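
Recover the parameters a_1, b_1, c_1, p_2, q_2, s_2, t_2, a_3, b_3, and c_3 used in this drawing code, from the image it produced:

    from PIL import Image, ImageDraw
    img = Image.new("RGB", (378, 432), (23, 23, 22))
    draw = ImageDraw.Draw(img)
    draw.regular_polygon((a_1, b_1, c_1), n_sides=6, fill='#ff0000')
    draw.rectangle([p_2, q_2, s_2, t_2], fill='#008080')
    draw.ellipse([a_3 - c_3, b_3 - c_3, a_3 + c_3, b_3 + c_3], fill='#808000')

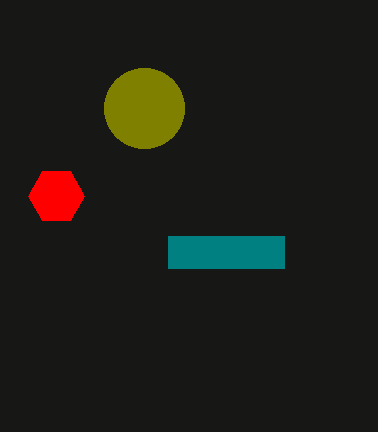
a_1 = 56; b_1 = 196; c_1 = 28; p_2 = 168; q_2 = 236; s_2 = 284; t_2 = 268; a_3 = 144; b_3 = 108; c_3 = 40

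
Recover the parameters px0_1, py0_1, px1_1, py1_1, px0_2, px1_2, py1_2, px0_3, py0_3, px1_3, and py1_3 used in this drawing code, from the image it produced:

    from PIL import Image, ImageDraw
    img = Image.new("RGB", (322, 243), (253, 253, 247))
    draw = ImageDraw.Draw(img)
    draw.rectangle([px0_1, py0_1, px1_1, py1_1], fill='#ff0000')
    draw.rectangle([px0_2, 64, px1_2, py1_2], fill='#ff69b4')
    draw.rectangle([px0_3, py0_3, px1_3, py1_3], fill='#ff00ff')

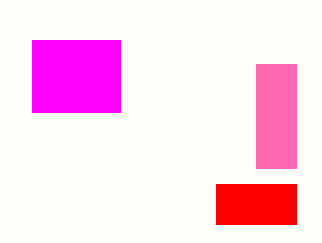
px0_1 = 216
py0_1 = 184
px1_1 = 296
py1_1 = 224
px0_2 = 256
px1_2 = 296
py1_2 = 168
px0_3 = 32
py0_3 = 40
px1_3 = 120
py1_3 = 112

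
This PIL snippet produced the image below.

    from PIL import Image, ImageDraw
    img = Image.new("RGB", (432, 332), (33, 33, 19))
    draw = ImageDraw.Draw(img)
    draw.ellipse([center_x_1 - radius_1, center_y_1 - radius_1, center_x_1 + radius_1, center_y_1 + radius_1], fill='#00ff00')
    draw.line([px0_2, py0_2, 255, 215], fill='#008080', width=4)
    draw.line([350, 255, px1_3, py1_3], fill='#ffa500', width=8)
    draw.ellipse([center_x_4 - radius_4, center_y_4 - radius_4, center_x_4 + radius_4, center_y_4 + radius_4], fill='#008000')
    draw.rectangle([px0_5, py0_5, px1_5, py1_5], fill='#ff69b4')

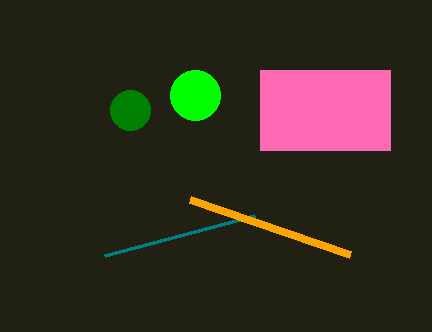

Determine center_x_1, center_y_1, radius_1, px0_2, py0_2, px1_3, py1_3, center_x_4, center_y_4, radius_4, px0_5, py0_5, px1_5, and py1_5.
center_x_1 = 195
center_y_1 = 95
radius_1 = 25
px0_2 = 105
py0_2 = 255
px1_3 = 190
py1_3 = 200
center_x_4 = 130
center_y_4 = 110
radius_4 = 20
px0_5 = 260
py0_5 = 70
px1_5 = 390
py1_5 = 150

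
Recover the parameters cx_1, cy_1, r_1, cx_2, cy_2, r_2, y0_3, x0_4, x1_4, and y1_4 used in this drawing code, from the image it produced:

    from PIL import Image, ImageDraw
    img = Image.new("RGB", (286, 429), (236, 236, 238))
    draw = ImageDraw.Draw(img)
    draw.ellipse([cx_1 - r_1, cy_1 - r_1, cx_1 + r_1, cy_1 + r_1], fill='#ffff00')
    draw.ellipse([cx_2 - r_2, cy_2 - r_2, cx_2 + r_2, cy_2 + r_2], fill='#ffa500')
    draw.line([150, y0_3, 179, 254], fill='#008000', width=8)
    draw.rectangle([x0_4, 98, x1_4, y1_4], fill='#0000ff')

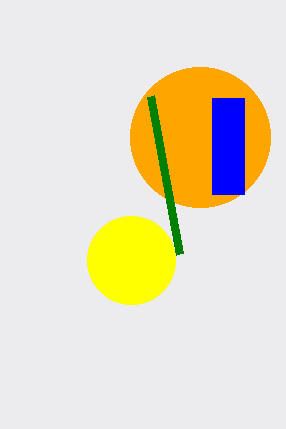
cx_1 = 131
cy_1 = 260
r_1 = 44
cx_2 = 200
cy_2 = 137
r_2 = 70
y0_3 = 96
x0_4 = 212
x1_4 = 244
y1_4 = 194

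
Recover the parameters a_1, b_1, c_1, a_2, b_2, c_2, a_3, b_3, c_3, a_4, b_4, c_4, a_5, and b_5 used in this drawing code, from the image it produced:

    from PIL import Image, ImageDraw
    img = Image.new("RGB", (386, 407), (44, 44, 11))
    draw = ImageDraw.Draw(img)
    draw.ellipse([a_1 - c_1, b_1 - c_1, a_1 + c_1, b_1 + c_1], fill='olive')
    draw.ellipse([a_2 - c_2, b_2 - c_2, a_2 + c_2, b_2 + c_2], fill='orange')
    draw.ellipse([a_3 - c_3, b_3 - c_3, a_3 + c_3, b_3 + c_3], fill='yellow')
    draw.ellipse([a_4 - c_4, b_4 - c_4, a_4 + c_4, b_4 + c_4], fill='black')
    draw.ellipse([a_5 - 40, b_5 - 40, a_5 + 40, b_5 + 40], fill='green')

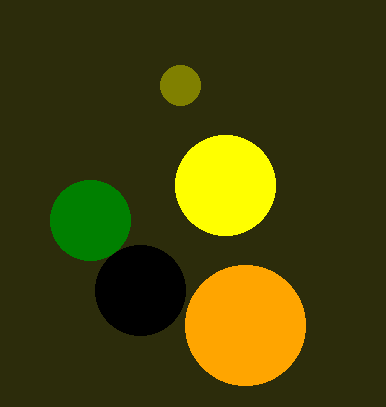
a_1 = 180, b_1 = 85, c_1 = 20, a_2 = 245, b_2 = 325, c_2 = 60, a_3 = 225, b_3 = 185, c_3 = 50, a_4 = 140, b_4 = 290, c_4 = 45, a_5 = 90, b_5 = 220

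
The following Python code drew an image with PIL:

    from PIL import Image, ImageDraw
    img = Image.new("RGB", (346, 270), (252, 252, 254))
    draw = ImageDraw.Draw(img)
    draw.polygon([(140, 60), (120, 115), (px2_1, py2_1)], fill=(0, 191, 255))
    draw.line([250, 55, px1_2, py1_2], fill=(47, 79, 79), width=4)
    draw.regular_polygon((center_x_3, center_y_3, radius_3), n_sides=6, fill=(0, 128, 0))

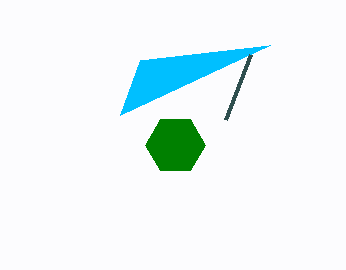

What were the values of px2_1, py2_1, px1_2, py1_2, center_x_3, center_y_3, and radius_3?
px2_1 = 270, py2_1 = 45, px1_2 = 225, py1_2 = 120, center_x_3 = 175, center_y_3 = 145, radius_3 = 30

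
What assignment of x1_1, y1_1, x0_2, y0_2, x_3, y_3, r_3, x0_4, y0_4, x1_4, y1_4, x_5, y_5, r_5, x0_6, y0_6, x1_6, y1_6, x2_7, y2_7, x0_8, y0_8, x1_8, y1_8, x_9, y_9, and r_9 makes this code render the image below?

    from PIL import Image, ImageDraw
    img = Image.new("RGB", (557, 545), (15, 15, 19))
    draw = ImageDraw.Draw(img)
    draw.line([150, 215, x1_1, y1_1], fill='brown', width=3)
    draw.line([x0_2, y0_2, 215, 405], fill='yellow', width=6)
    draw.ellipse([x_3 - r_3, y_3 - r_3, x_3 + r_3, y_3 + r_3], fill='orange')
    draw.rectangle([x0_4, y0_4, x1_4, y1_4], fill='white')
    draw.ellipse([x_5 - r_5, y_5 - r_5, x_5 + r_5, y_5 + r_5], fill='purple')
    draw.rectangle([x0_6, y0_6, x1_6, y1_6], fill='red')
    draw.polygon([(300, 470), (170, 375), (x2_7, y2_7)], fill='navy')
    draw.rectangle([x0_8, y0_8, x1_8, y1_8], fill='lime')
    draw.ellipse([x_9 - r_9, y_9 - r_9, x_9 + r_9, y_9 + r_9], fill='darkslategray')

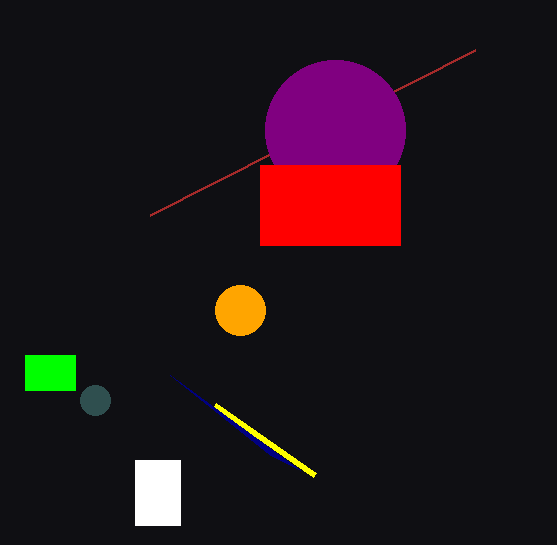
x1_1 = 475, y1_1 = 50, x0_2 = 315, y0_2 = 475, x_3 = 240, y_3 = 310, r_3 = 25, x0_4 = 135, y0_4 = 460, x1_4 = 180, y1_4 = 525, x_5 = 335, y_5 = 130, r_5 = 70, x0_6 = 260, y0_6 = 165, x1_6 = 400, y1_6 = 245, x2_7 = 270, y2_7 = 455, x0_8 = 25, y0_8 = 355, x1_8 = 75, y1_8 = 390, x_9 = 95, y_9 = 400, r_9 = 15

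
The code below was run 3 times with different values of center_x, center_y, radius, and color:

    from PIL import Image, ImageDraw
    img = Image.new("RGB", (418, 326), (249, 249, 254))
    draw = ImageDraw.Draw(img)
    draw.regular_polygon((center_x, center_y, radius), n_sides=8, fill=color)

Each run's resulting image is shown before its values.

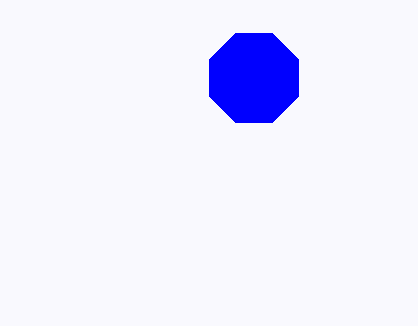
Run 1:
center_x = 254
center_y = 78
radius = 48
color = 'blue'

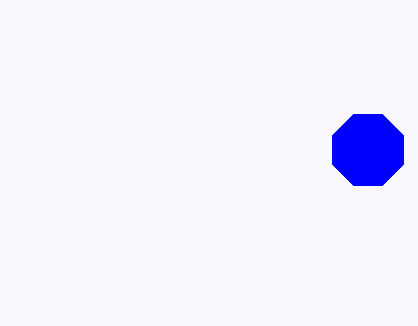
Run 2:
center_x = 368; center_y = 150; radius = 38; color = 'blue'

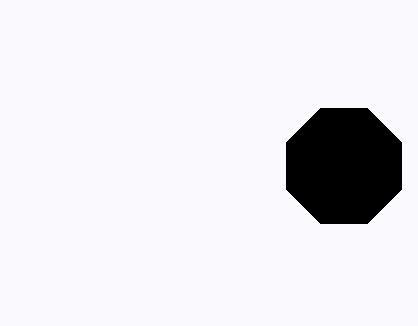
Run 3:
center_x = 344, center_y = 166, radius = 62, color = 'black'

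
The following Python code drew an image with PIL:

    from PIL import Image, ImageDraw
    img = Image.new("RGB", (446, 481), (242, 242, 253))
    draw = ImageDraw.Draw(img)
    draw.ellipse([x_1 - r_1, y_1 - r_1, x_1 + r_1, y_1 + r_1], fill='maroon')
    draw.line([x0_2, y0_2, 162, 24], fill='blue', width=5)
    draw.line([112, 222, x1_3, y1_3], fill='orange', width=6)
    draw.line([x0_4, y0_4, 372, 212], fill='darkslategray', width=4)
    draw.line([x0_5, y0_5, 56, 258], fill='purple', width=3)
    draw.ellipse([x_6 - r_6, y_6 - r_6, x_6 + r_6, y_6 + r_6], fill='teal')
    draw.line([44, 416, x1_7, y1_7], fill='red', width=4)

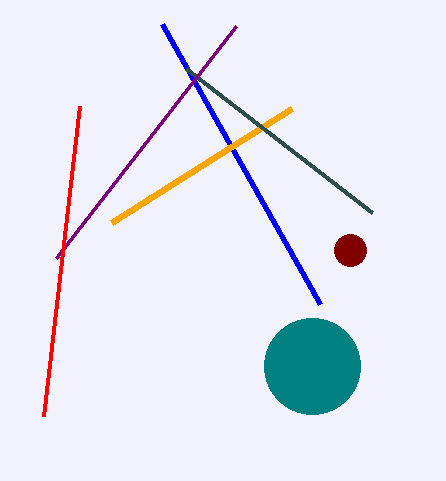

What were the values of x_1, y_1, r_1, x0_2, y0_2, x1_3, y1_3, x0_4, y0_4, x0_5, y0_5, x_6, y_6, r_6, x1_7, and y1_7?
x_1 = 350
y_1 = 250
r_1 = 16
x0_2 = 320
y0_2 = 304
x1_3 = 292
y1_3 = 108
x0_4 = 186
y0_4 = 68
x0_5 = 236
y0_5 = 26
x_6 = 312
y_6 = 366
r_6 = 48
x1_7 = 80
y1_7 = 106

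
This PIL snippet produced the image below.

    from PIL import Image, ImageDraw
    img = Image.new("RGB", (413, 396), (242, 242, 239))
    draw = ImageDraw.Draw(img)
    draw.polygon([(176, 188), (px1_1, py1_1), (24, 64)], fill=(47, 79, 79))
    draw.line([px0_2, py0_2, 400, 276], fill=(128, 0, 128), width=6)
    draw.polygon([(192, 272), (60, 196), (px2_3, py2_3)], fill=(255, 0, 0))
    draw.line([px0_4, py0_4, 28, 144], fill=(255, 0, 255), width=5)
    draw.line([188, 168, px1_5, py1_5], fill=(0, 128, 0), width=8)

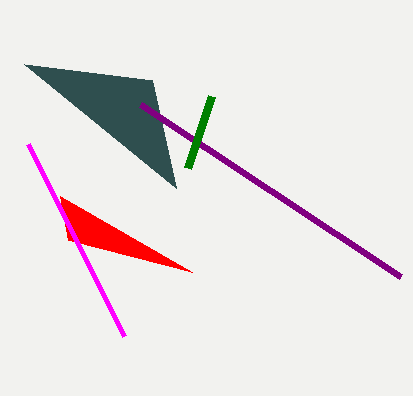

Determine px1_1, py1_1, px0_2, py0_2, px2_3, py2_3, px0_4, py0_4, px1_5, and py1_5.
px1_1 = 152; py1_1 = 80; px0_2 = 140; py0_2 = 104; px2_3 = 68; py2_3 = 240; px0_4 = 124; py0_4 = 336; px1_5 = 212; py1_5 = 96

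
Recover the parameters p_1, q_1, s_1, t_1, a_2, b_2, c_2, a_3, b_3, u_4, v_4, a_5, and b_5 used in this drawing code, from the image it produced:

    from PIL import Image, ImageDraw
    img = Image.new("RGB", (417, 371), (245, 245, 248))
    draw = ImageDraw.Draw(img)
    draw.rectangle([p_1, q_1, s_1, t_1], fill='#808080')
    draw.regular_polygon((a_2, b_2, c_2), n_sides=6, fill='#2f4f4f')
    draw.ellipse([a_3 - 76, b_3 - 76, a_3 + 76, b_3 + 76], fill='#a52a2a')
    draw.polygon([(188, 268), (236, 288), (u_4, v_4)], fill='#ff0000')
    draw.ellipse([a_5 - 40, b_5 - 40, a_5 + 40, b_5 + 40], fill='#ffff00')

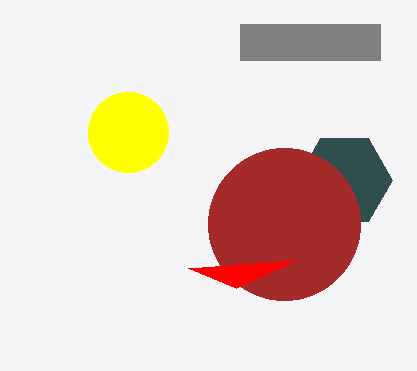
p_1 = 240, q_1 = 24, s_1 = 380, t_1 = 60, a_2 = 344, b_2 = 180, c_2 = 48, a_3 = 284, b_3 = 224, u_4 = 296, v_4 = 260, a_5 = 128, b_5 = 132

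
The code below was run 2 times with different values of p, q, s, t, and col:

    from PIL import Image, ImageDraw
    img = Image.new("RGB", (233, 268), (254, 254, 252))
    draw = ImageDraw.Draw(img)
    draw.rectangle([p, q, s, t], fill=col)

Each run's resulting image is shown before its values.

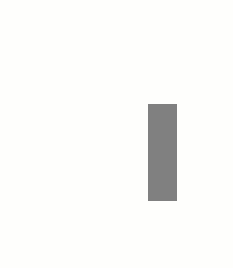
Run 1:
p = 148
q = 104
s = 176
t = 200
col = 'gray'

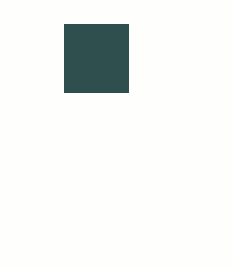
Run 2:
p = 64
q = 24
s = 128
t = 92
col = 'darkslategray'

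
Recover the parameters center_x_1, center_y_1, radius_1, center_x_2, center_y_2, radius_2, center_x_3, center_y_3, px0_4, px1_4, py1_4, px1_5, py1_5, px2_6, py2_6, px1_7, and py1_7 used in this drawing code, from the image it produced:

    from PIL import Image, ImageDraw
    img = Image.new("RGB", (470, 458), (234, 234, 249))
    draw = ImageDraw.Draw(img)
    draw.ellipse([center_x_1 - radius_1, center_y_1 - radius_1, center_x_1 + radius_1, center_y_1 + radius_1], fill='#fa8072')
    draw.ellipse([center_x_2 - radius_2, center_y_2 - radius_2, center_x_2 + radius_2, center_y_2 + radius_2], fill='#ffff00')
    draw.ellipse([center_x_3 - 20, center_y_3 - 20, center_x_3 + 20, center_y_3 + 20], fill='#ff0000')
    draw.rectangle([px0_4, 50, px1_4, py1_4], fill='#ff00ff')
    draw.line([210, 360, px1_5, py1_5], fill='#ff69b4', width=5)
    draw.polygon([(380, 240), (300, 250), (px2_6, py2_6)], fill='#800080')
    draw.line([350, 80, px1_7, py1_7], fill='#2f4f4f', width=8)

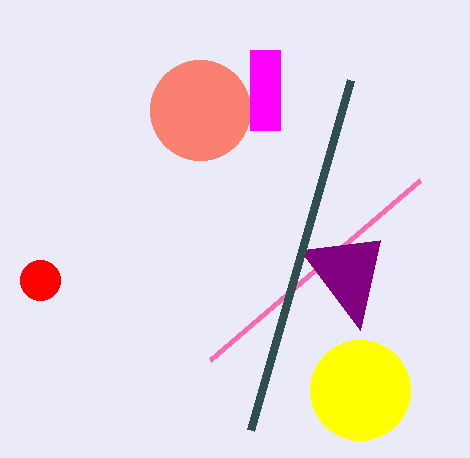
center_x_1 = 200, center_y_1 = 110, radius_1 = 50, center_x_2 = 360, center_y_2 = 390, radius_2 = 50, center_x_3 = 40, center_y_3 = 280, px0_4 = 250, px1_4 = 280, py1_4 = 130, px1_5 = 420, py1_5 = 180, px2_6 = 360, py2_6 = 330, px1_7 = 250, py1_7 = 430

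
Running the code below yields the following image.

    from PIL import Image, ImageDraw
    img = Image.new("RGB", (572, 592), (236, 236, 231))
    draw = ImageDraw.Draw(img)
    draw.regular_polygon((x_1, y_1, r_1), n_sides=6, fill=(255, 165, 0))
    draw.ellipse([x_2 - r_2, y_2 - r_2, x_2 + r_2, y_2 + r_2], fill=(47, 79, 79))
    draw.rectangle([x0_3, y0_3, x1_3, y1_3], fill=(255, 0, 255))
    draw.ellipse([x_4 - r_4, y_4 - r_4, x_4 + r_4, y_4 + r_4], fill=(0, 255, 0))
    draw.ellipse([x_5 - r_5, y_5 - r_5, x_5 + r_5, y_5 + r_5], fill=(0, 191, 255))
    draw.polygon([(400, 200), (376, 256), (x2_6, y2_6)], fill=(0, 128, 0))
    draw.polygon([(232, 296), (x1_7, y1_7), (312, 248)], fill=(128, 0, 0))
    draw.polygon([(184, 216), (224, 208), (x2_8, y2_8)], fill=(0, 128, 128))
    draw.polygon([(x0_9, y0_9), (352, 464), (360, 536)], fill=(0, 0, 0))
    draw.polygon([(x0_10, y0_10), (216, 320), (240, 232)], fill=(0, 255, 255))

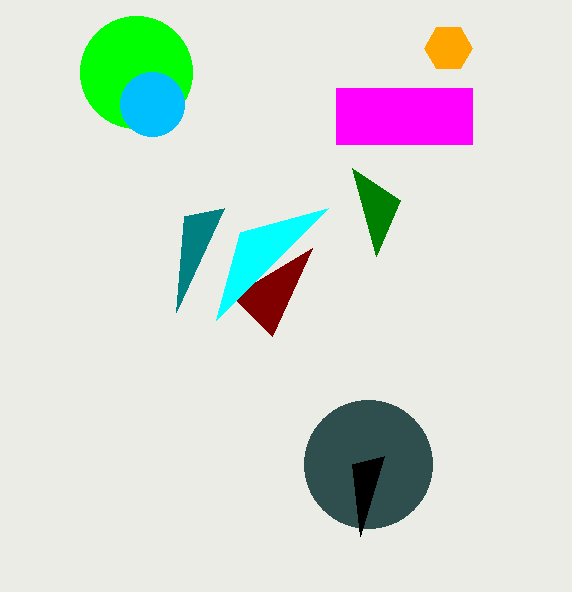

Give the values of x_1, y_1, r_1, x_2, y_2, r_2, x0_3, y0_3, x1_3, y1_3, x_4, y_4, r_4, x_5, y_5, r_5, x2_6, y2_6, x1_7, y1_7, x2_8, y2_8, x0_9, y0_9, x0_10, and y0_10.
x_1 = 448
y_1 = 48
r_1 = 24
x_2 = 368
y_2 = 464
r_2 = 64
x0_3 = 336
y0_3 = 88
x1_3 = 472
y1_3 = 144
x_4 = 136
y_4 = 72
r_4 = 56
x_5 = 152
y_5 = 104
r_5 = 32
x2_6 = 352
y2_6 = 168
x1_7 = 272
y1_7 = 336
x2_8 = 176
y2_8 = 312
x0_9 = 384
y0_9 = 456
x0_10 = 328
y0_10 = 208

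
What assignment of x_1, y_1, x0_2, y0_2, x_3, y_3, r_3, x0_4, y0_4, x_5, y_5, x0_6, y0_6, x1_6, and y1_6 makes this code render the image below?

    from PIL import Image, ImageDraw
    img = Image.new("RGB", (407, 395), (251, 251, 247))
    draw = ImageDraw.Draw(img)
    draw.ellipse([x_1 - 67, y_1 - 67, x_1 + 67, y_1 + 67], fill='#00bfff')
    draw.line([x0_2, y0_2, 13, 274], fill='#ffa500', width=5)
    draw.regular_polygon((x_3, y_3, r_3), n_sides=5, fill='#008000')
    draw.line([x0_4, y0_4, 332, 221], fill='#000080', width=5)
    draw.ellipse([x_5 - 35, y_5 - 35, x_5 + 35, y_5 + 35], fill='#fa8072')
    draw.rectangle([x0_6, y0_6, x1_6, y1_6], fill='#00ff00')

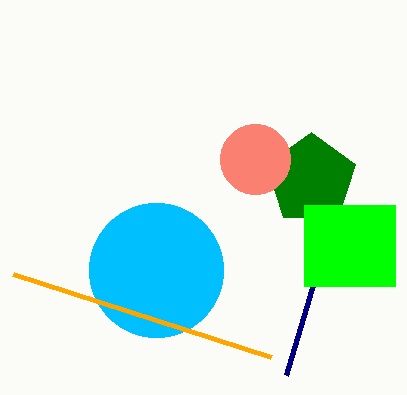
x_1 = 156, y_1 = 270, x0_2 = 271, y0_2 = 357, x_3 = 311, y_3 = 179, r_3 = 47, x0_4 = 286, y0_4 = 375, x_5 = 255, y_5 = 159, x0_6 = 304, y0_6 = 205, x1_6 = 395, y1_6 = 286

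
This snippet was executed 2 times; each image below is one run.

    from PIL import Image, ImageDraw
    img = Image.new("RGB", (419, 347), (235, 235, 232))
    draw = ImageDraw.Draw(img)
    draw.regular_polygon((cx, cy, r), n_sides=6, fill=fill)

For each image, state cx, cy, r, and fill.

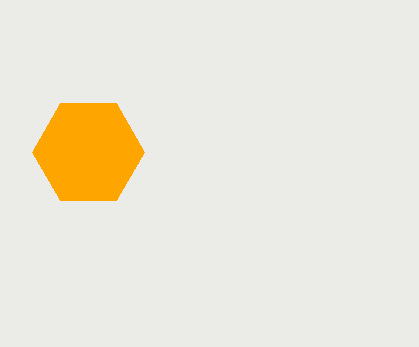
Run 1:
cx = 88; cy = 152; r = 56; fill = 'orange'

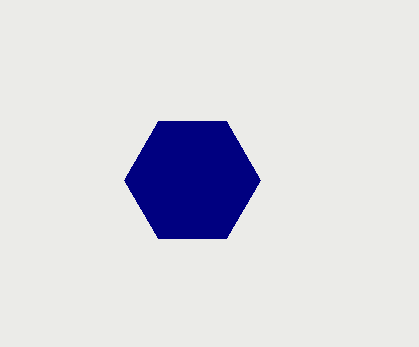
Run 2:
cx = 192; cy = 180; r = 68; fill = 'navy'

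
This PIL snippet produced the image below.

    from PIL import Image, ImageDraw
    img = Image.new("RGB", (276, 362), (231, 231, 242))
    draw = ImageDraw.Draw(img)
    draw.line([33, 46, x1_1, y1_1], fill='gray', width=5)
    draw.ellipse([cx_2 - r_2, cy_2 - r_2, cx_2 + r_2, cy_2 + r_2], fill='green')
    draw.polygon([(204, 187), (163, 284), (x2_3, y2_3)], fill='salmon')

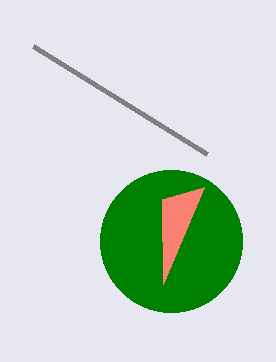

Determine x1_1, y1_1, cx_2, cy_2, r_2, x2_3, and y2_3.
x1_1 = 207; y1_1 = 154; cx_2 = 171; cy_2 = 241; r_2 = 71; x2_3 = 162; y2_3 = 199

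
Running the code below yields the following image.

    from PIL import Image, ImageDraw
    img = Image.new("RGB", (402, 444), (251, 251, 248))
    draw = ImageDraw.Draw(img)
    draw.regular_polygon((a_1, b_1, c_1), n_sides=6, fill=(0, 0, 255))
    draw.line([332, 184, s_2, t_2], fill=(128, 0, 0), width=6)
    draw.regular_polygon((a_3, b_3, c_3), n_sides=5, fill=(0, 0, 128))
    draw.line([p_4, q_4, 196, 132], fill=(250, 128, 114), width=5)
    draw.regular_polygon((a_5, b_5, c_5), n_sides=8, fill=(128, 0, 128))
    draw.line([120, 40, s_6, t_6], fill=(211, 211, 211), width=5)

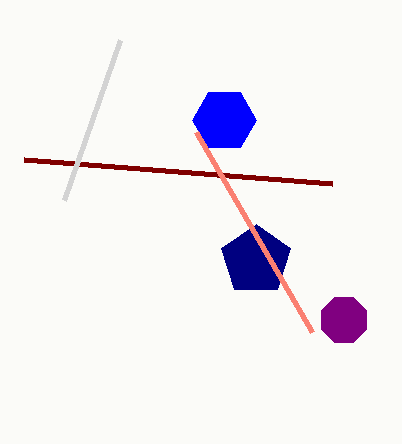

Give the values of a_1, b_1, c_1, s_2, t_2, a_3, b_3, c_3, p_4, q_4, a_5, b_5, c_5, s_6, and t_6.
a_1 = 224
b_1 = 120
c_1 = 32
s_2 = 24
t_2 = 160
a_3 = 256
b_3 = 260
c_3 = 36
p_4 = 312
q_4 = 332
a_5 = 344
b_5 = 320
c_5 = 24
s_6 = 64
t_6 = 200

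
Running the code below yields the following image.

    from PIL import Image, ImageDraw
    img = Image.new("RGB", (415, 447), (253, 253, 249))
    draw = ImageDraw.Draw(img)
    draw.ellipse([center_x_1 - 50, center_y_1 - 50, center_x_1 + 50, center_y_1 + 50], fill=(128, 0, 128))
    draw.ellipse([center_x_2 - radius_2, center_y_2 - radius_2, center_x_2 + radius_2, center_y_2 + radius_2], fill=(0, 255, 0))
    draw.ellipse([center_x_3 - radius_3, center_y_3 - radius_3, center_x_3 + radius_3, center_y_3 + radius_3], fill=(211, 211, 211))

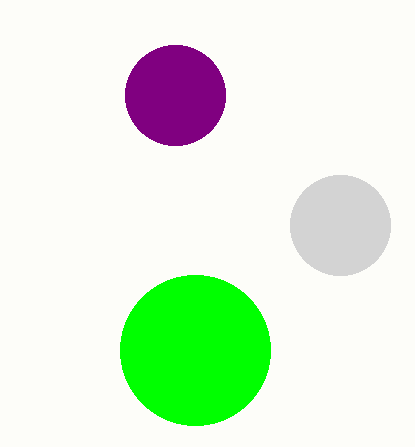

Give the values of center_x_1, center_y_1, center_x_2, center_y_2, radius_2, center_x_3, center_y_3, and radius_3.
center_x_1 = 175
center_y_1 = 95
center_x_2 = 195
center_y_2 = 350
radius_2 = 75
center_x_3 = 340
center_y_3 = 225
radius_3 = 50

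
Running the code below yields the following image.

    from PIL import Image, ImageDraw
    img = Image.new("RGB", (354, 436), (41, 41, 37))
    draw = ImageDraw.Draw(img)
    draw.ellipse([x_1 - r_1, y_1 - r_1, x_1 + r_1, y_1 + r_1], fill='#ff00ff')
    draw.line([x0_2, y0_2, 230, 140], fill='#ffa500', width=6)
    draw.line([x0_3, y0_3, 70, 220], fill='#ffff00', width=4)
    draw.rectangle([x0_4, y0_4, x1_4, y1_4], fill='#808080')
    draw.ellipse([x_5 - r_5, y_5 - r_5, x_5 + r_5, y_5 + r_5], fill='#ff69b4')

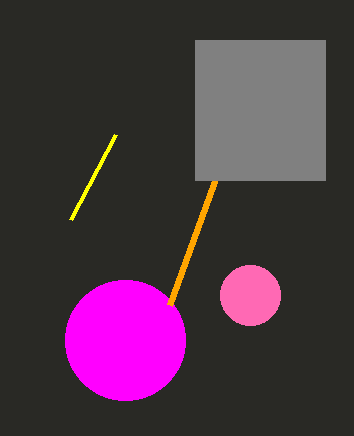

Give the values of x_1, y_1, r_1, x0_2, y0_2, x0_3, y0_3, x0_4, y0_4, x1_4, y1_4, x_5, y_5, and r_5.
x_1 = 125; y_1 = 340; r_1 = 60; x0_2 = 170; y0_2 = 305; x0_3 = 115; y0_3 = 135; x0_4 = 195; y0_4 = 40; x1_4 = 325; y1_4 = 180; x_5 = 250; y_5 = 295; r_5 = 30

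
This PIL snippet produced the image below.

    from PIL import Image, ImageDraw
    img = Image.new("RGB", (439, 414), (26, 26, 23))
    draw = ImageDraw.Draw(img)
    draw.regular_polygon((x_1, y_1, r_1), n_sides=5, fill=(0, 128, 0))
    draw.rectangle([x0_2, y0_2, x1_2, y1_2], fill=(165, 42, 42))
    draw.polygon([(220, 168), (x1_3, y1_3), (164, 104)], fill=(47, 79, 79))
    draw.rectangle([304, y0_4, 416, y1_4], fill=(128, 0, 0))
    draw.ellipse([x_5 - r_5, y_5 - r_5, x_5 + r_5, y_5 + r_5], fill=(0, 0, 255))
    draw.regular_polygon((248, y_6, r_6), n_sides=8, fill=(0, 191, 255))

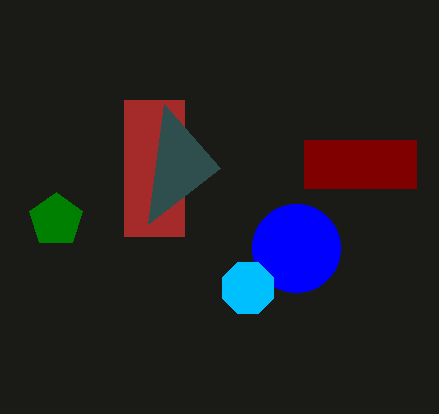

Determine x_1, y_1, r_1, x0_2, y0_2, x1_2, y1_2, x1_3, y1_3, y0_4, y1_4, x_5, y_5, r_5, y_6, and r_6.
x_1 = 56, y_1 = 220, r_1 = 28, x0_2 = 124, y0_2 = 100, x1_2 = 184, y1_2 = 236, x1_3 = 148, y1_3 = 224, y0_4 = 140, y1_4 = 188, x_5 = 296, y_5 = 248, r_5 = 44, y_6 = 288, r_6 = 28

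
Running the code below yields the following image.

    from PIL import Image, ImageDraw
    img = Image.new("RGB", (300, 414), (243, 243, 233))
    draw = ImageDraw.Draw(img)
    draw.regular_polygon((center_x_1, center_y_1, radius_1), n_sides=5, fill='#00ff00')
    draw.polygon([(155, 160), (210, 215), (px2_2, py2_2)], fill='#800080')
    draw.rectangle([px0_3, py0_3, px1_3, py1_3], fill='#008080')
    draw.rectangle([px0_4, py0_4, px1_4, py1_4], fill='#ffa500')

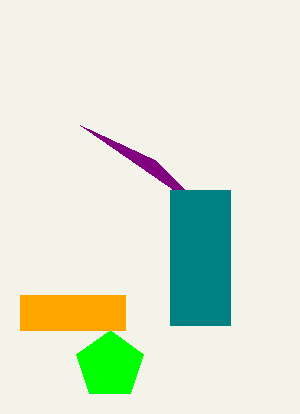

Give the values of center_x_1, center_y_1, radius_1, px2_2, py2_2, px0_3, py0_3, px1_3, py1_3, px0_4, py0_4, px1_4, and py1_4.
center_x_1 = 110; center_y_1 = 365; radius_1 = 35; px2_2 = 80; py2_2 = 125; px0_3 = 170; py0_3 = 190; px1_3 = 230; py1_3 = 325; px0_4 = 20; py0_4 = 295; px1_4 = 125; py1_4 = 330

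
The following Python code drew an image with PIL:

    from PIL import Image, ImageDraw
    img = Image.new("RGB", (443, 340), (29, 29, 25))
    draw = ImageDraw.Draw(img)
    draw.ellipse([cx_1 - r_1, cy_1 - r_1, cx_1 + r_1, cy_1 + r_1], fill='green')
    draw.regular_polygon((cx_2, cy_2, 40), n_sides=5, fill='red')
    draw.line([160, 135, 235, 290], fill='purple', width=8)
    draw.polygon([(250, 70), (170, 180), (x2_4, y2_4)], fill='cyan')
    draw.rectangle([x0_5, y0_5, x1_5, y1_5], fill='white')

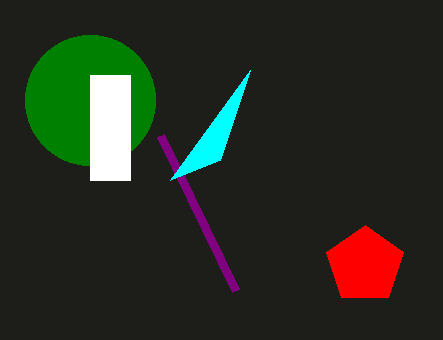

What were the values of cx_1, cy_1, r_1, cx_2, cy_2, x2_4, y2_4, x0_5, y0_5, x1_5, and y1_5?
cx_1 = 90; cy_1 = 100; r_1 = 65; cx_2 = 365; cy_2 = 265; x2_4 = 220; y2_4 = 160; x0_5 = 90; y0_5 = 75; x1_5 = 130; y1_5 = 180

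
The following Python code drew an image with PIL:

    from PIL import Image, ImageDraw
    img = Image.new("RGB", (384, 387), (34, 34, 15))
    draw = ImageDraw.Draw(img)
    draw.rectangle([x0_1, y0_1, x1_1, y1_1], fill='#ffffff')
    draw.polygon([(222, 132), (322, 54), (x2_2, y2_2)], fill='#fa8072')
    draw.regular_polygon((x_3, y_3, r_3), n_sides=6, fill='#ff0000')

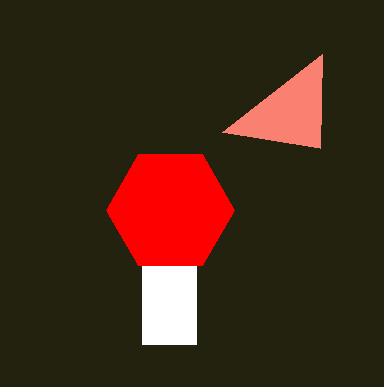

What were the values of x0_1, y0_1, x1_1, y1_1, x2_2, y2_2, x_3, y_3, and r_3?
x0_1 = 142, y0_1 = 266, x1_1 = 196, y1_1 = 344, x2_2 = 320, y2_2 = 148, x_3 = 170, y_3 = 210, r_3 = 64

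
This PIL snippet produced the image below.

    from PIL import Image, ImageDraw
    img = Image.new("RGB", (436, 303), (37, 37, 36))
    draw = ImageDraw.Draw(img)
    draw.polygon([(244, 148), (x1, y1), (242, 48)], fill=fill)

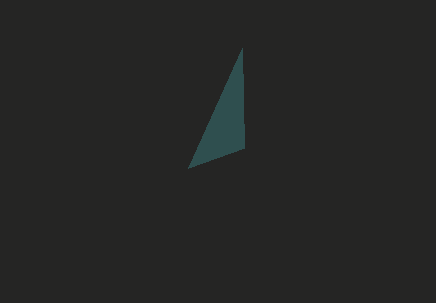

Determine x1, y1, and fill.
x1 = 188, y1 = 168, fill = 'darkslategray'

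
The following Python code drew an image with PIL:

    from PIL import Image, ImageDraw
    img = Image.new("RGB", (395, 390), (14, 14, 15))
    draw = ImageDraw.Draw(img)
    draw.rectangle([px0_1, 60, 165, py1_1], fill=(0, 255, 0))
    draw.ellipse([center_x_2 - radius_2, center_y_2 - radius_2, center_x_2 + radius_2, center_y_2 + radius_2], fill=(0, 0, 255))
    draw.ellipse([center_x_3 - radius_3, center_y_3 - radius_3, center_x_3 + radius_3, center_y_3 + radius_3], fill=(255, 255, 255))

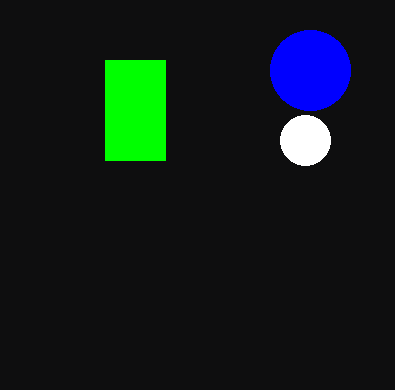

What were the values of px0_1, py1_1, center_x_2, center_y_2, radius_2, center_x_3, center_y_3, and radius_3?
px0_1 = 105, py1_1 = 160, center_x_2 = 310, center_y_2 = 70, radius_2 = 40, center_x_3 = 305, center_y_3 = 140, radius_3 = 25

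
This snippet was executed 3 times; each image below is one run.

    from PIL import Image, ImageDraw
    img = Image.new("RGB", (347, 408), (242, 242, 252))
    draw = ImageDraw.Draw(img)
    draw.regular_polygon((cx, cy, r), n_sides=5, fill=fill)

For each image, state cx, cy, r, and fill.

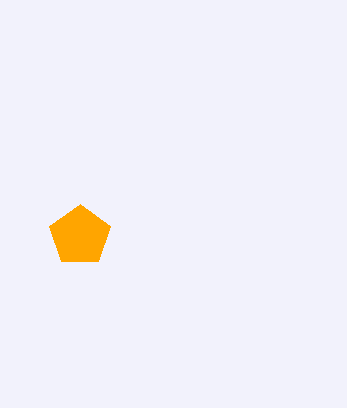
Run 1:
cx = 80; cy = 236; r = 32; fill = 'orange'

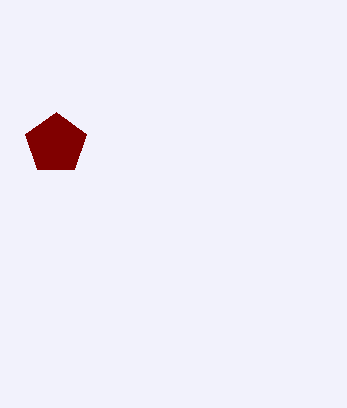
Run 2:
cx = 56; cy = 144; r = 32; fill = 'maroon'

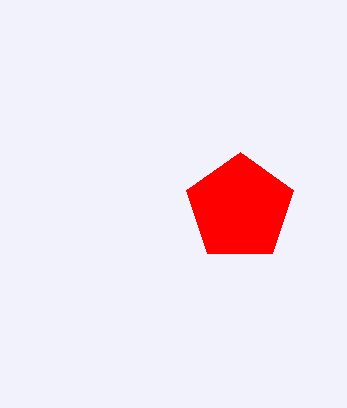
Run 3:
cx = 240; cy = 208; r = 56; fill = 'red'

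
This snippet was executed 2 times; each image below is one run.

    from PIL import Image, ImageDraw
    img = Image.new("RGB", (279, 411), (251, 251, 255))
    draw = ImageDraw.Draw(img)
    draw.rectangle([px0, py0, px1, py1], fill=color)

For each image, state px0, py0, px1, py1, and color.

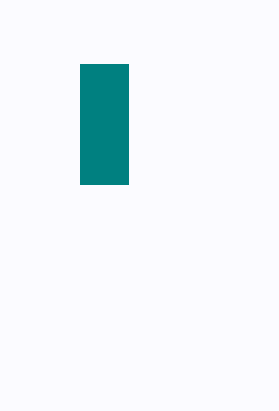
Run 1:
px0 = 80, py0 = 64, px1 = 128, py1 = 184, color = 'teal'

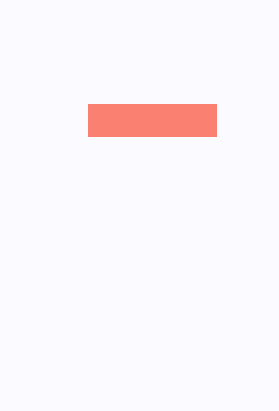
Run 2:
px0 = 88, py0 = 104, px1 = 216, py1 = 136, color = 'salmon'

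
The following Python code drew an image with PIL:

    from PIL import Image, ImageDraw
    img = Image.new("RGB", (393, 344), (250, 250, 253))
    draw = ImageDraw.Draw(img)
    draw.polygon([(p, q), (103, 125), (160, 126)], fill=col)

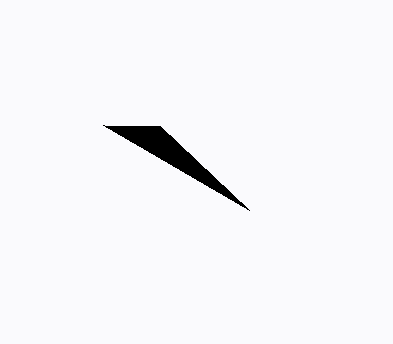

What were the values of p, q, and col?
p = 249
q = 210
col = 'black'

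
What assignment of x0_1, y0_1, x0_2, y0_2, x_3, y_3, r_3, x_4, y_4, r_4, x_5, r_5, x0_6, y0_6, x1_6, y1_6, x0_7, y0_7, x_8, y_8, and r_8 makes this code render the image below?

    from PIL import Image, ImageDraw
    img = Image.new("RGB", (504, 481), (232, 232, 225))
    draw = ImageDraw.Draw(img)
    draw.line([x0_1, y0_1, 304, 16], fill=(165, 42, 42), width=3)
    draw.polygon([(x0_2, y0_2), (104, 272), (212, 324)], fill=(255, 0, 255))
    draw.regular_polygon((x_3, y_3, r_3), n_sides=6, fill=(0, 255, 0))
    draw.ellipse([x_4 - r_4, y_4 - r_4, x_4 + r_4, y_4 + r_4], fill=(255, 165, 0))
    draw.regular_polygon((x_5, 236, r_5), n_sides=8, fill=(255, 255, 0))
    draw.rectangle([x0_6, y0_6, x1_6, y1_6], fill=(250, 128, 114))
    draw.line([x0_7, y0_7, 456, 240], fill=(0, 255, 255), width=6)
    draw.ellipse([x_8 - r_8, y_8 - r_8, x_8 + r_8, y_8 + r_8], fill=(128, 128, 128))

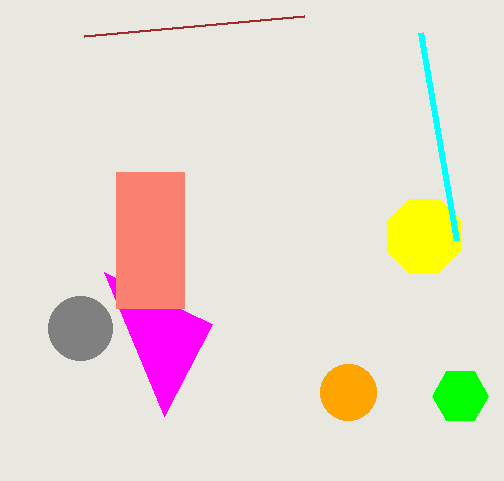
x0_1 = 84
y0_1 = 36
x0_2 = 164
y0_2 = 416
x_3 = 460
y_3 = 396
r_3 = 28
x_4 = 348
y_4 = 392
r_4 = 28
x_5 = 424
r_5 = 40
x0_6 = 116
y0_6 = 172
x1_6 = 184
y1_6 = 308
x0_7 = 420
y0_7 = 32
x_8 = 80
y_8 = 328
r_8 = 32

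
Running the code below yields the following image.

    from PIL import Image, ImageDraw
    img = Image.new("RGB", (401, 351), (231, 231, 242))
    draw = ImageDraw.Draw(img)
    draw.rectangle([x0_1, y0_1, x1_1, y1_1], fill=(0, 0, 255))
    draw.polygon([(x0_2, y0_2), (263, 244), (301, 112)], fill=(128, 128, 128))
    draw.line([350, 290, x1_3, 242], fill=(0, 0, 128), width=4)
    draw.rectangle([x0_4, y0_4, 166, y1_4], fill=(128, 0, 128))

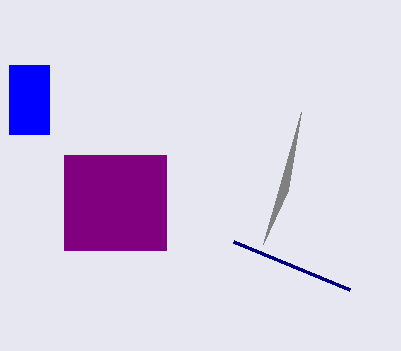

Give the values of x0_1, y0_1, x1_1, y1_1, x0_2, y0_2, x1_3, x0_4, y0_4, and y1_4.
x0_1 = 9
y0_1 = 65
x1_1 = 49
y1_1 = 134
x0_2 = 288
y0_2 = 190
x1_3 = 234
x0_4 = 64
y0_4 = 155
y1_4 = 250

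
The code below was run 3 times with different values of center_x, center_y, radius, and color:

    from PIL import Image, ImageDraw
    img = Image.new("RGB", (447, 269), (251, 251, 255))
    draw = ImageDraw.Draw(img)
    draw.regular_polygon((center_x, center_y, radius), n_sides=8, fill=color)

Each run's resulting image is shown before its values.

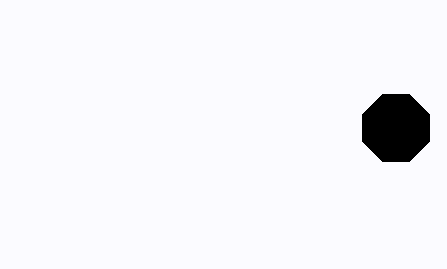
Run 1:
center_x = 396
center_y = 128
radius = 36
color = 'black'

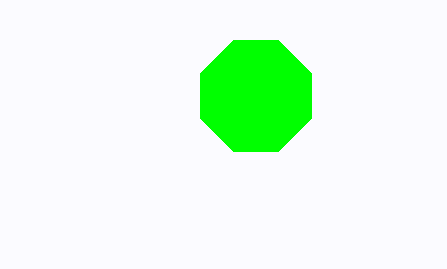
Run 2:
center_x = 256
center_y = 96
radius = 60
color = 'lime'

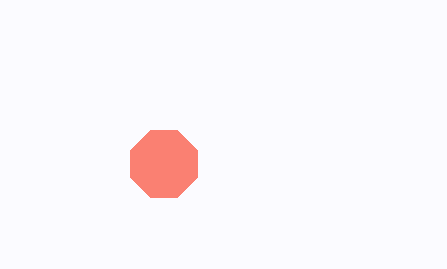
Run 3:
center_x = 164; center_y = 164; radius = 36; color = 'salmon'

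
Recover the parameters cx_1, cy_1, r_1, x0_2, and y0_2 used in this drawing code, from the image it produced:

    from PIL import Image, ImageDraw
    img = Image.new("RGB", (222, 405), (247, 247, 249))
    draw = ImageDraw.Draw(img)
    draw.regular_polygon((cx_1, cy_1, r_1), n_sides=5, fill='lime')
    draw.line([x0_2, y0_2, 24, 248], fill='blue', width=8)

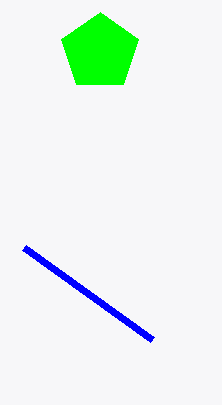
cx_1 = 100, cy_1 = 52, r_1 = 40, x0_2 = 152, y0_2 = 340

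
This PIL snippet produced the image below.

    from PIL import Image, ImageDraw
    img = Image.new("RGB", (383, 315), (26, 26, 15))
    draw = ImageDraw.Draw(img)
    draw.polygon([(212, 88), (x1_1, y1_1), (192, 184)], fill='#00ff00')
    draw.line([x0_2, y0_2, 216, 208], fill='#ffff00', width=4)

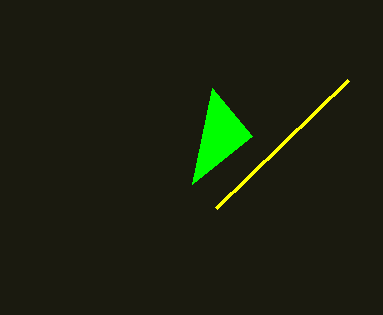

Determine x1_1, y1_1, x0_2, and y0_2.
x1_1 = 252
y1_1 = 136
x0_2 = 348
y0_2 = 80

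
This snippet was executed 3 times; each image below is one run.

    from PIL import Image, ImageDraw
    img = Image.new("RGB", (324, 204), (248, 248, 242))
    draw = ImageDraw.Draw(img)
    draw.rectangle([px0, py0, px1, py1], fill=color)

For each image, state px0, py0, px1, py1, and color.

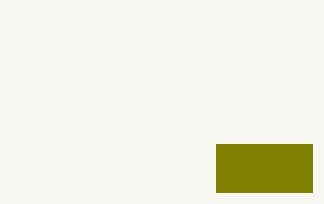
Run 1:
px0 = 216, py0 = 144, px1 = 312, py1 = 192, color = 'olive'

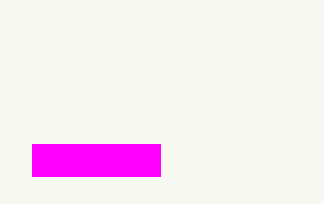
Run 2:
px0 = 32
py0 = 144
px1 = 160
py1 = 176
color = 'magenta'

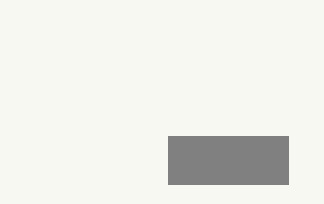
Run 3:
px0 = 168
py0 = 136
px1 = 288
py1 = 184
color = 'gray'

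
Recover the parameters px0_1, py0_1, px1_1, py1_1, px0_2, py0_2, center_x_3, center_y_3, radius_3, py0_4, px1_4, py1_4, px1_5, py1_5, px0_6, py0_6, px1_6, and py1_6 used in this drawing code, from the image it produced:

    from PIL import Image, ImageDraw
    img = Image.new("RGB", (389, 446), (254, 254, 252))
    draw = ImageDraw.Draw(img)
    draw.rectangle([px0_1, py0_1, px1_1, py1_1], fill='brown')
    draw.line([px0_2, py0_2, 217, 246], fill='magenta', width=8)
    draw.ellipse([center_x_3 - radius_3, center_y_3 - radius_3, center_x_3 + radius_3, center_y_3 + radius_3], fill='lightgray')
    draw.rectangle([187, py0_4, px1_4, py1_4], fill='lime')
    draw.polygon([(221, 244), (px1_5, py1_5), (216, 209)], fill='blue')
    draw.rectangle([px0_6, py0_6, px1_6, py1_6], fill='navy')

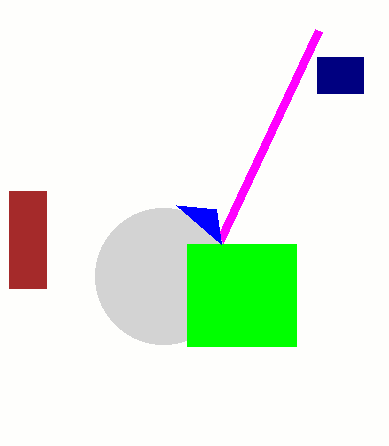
px0_1 = 9; py0_1 = 191; px1_1 = 46; py1_1 = 288; px0_2 = 318; py0_2 = 31; center_x_3 = 163; center_y_3 = 276; radius_3 = 68; py0_4 = 244; px1_4 = 296; py1_4 = 346; px1_5 = 176; py1_5 = 205; px0_6 = 317; py0_6 = 57; px1_6 = 363; py1_6 = 93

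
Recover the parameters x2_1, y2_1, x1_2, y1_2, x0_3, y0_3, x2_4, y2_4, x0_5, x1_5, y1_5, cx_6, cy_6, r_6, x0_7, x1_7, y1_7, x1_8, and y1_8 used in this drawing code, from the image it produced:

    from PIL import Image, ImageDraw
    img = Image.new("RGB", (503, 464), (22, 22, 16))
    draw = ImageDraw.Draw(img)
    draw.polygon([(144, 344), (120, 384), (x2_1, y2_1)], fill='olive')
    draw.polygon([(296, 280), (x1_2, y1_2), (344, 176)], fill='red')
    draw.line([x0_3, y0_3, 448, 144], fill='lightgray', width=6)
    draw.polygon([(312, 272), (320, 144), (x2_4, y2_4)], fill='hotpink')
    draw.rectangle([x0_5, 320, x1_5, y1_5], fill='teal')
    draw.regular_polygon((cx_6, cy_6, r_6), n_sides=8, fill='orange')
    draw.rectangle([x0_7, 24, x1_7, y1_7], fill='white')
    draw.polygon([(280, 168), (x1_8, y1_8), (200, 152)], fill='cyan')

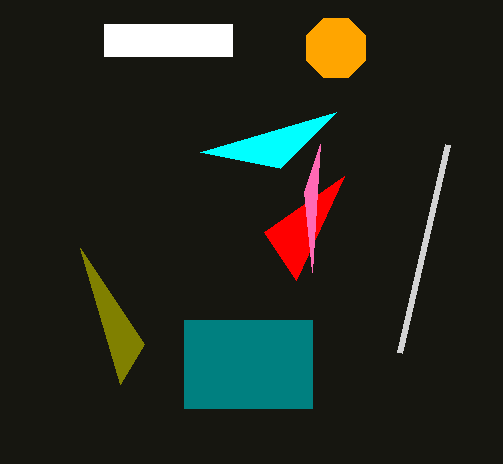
x2_1 = 80, y2_1 = 248, x1_2 = 264, y1_2 = 232, x0_3 = 400, y0_3 = 352, x2_4 = 304, y2_4 = 192, x0_5 = 184, x1_5 = 312, y1_5 = 408, cx_6 = 336, cy_6 = 48, r_6 = 32, x0_7 = 104, x1_7 = 232, y1_7 = 56, x1_8 = 336, y1_8 = 112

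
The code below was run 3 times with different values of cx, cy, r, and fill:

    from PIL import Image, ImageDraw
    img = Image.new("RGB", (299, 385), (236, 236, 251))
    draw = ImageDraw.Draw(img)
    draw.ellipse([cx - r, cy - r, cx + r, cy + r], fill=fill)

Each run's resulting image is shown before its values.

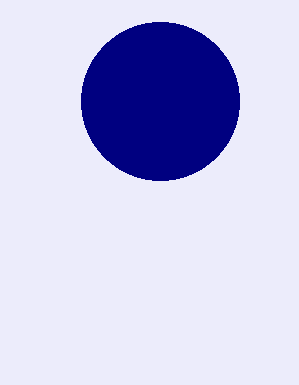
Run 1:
cx = 160; cy = 101; r = 79; fill = 'navy'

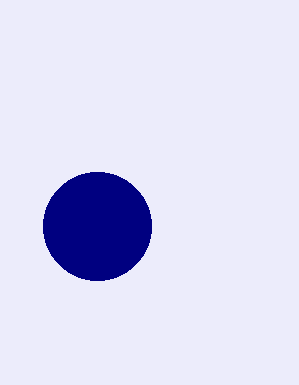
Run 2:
cx = 97, cy = 226, r = 54, fill = 'navy'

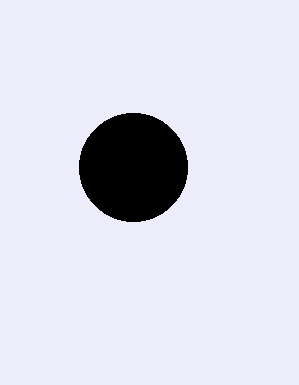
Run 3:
cx = 133
cy = 167
r = 54
fill = 'black'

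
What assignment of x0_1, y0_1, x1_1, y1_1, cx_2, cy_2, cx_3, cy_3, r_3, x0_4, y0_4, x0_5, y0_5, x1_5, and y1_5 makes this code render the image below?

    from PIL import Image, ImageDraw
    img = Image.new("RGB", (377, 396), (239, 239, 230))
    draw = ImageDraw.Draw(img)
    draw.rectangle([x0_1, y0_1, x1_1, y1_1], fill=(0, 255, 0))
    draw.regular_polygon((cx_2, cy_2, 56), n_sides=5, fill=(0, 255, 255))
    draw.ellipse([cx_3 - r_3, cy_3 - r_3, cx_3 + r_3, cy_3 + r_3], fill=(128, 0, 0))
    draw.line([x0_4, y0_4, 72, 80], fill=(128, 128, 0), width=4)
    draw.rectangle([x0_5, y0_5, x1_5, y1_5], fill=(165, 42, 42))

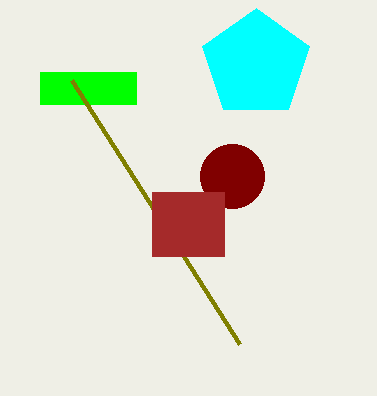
x0_1 = 40
y0_1 = 72
x1_1 = 136
y1_1 = 104
cx_2 = 256
cy_2 = 64
cx_3 = 232
cy_3 = 176
r_3 = 32
x0_4 = 240
y0_4 = 344
x0_5 = 152
y0_5 = 192
x1_5 = 224
y1_5 = 256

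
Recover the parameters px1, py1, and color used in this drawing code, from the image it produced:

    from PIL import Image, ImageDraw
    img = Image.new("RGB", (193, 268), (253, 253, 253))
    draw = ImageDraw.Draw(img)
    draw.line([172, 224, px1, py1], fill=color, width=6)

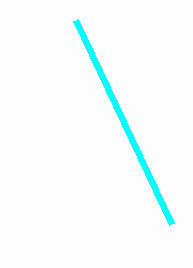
px1 = 76
py1 = 20
color = 'cyan'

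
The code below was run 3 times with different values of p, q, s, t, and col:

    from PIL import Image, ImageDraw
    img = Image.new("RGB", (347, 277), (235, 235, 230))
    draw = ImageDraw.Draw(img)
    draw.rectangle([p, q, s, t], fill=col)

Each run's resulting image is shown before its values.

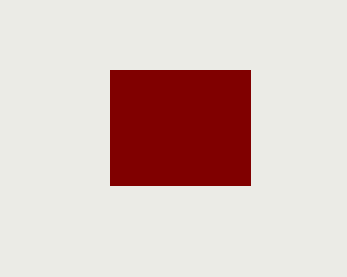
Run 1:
p = 110; q = 70; s = 250; t = 185; col = 'maroon'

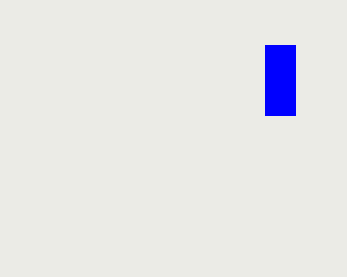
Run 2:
p = 265
q = 45
s = 295
t = 115
col = 'blue'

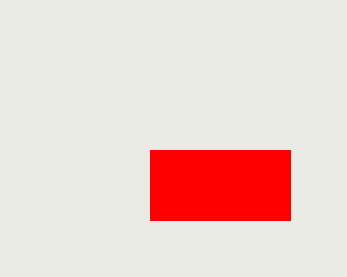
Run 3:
p = 150
q = 150
s = 290
t = 220
col = 'red'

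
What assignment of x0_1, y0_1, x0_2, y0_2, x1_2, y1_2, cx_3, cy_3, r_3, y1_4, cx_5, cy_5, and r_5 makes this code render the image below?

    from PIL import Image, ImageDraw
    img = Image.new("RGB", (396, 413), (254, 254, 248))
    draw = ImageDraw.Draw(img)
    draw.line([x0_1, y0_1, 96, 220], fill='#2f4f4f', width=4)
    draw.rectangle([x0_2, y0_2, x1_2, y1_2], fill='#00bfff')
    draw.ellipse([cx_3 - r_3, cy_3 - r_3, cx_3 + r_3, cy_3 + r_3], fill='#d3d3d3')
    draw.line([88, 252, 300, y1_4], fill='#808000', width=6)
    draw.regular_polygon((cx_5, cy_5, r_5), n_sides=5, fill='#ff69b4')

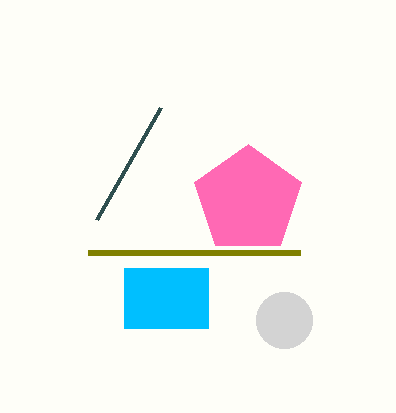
x0_1 = 160
y0_1 = 108
x0_2 = 124
y0_2 = 268
x1_2 = 208
y1_2 = 328
cx_3 = 284
cy_3 = 320
r_3 = 28
y1_4 = 252
cx_5 = 248
cy_5 = 200
r_5 = 56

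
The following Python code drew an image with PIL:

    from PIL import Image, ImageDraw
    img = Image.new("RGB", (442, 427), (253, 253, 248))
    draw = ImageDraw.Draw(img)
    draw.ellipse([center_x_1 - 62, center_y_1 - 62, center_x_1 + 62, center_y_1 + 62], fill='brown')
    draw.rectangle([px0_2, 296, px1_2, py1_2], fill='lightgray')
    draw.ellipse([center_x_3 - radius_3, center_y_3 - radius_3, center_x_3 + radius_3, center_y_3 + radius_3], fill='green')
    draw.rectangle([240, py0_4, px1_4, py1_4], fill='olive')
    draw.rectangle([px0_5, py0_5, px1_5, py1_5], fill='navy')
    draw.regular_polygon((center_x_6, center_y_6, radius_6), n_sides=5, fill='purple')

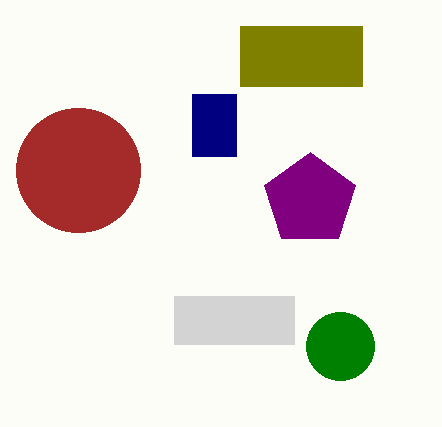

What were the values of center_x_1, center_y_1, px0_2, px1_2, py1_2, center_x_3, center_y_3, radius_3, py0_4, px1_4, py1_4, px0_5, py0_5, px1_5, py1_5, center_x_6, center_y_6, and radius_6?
center_x_1 = 78; center_y_1 = 170; px0_2 = 174; px1_2 = 294; py1_2 = 344; center_x_3 = 340; center_y_3 = 346; radius_3 = 34; py0_4 = 26; px1_4 = 362; py1_4 = 86; px0_5 = 192; py0_5 = 94; px1_5 = 236; py1_5 = 156; center_x_6 = 310; center_y_6 = 200; radius_6 = 48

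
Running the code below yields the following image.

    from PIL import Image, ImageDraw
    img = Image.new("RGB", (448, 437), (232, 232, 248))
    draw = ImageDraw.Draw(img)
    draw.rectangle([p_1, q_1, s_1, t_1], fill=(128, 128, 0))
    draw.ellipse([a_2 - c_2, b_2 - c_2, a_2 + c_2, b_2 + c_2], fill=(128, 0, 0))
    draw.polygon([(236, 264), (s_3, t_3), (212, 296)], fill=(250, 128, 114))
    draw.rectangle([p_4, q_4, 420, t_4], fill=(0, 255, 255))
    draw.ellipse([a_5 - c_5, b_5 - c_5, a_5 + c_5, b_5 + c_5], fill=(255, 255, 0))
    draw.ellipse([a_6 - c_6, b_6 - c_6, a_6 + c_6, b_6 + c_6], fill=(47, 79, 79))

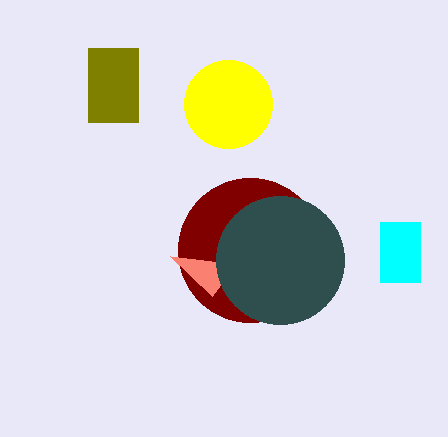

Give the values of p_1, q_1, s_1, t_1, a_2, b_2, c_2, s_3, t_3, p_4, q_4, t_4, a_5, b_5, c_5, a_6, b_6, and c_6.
p_1 = 88; q_1 = 48; s_1 = 138; t_1 = 122; a_2 = 250; b_2 = 250; c_2 = 72; s_3 = 170; t_3 = 256; p_4 = 380; q_4 = 222; t_4 = 282; a_5 = 228; b_5 = 104; c_5 = 44; a_6 = 280; b_6 = 260; c_6 = 64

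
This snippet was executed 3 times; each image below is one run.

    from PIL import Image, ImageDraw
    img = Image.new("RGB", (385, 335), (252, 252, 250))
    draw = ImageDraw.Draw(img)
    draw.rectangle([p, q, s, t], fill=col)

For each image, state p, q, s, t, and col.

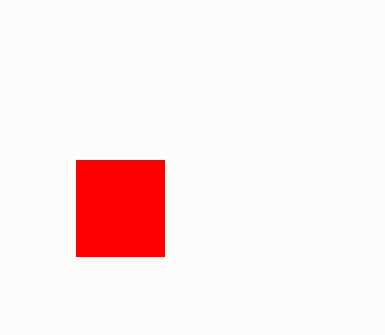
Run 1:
p = 76
q = 160
s = 164
t = 256
col = 'red'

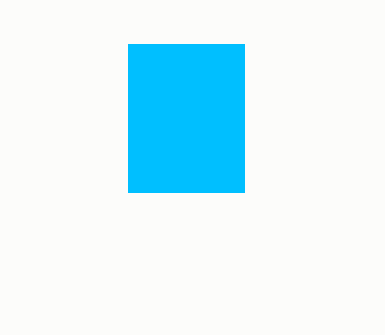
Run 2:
p = 128
q = 44
s = 244
t = 192
col = 'deepskyblue'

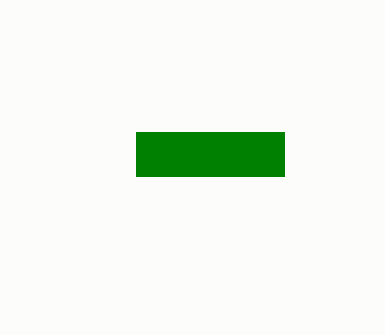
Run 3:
p = 136, q = 132, s = 284, t = 176, col = 'green'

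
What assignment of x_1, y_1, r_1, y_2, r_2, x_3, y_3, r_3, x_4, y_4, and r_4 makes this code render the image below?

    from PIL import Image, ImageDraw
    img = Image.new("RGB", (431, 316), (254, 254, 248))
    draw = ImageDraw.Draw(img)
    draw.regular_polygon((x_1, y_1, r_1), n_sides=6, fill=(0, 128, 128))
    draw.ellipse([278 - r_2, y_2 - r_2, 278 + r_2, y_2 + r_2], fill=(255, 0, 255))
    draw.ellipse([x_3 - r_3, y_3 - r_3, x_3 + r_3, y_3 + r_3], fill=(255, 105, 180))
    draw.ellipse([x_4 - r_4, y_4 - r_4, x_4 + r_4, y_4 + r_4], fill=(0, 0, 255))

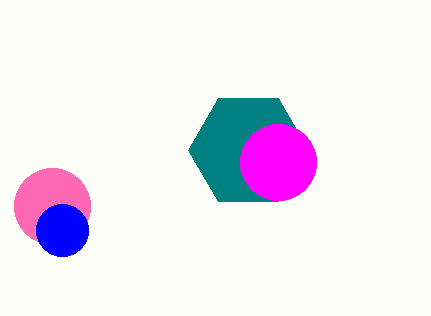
x_1 = 248
y_1 = 150
r_1 = 60
y_2 = 162
r_2 = 38
x_3 = 52
y_3 = 206
r_3 = 38
x_4 = 62
y_4 = 230
r_4 = 26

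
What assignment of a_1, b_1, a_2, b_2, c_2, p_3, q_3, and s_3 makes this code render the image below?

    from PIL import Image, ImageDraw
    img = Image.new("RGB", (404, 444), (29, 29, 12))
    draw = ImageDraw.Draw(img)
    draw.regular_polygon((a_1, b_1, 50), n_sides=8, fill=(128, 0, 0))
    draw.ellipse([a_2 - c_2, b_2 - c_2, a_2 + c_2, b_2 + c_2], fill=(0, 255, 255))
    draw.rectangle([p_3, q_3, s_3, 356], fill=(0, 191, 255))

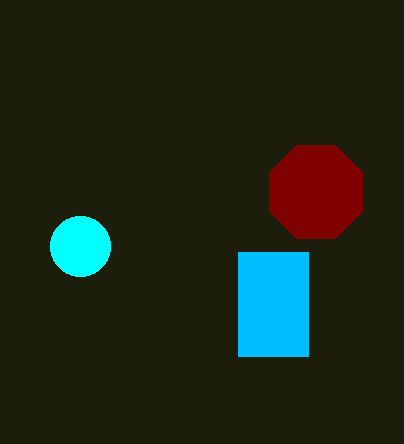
a_1 = 316
b_1 = 192
a_2 = 80
b_2 = 246
c_2 = 30
p_3 = 238
q_3 = 252
s_3 = 308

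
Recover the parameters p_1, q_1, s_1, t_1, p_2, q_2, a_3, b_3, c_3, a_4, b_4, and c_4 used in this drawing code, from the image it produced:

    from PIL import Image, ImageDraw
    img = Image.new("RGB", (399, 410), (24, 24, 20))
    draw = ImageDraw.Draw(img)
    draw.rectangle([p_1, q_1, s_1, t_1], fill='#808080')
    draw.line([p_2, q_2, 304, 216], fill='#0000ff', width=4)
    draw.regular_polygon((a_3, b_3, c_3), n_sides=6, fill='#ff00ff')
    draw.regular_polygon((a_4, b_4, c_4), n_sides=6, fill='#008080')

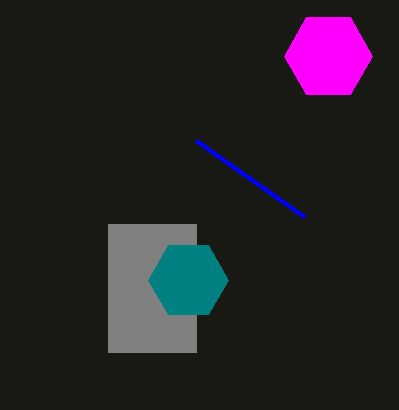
p_1 = 108; q_1 = 224; s_1 = 196; t_1 = 352; p_2 = 196; q_2 = 140; a_3 = 328; b_3 = 56; c_3 = 44; a_4 = 188; b_4 = 280; c_4 = 40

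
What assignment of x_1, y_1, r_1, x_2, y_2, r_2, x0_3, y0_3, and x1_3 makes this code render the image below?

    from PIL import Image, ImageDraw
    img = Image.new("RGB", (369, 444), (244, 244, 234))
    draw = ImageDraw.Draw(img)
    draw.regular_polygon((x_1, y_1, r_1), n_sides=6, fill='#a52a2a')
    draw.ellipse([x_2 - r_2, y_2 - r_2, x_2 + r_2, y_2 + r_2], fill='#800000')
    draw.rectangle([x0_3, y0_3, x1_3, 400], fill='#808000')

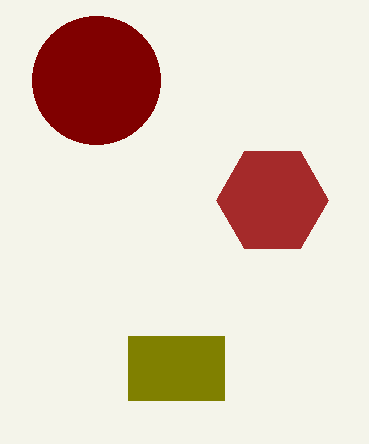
x_1 = 272
y_1 = 200
r_1 = 56
x_2 = 96
y_2 = 80
r_2 = 64
x0_3 = 128
y0_3 = 336
x1_3 = 224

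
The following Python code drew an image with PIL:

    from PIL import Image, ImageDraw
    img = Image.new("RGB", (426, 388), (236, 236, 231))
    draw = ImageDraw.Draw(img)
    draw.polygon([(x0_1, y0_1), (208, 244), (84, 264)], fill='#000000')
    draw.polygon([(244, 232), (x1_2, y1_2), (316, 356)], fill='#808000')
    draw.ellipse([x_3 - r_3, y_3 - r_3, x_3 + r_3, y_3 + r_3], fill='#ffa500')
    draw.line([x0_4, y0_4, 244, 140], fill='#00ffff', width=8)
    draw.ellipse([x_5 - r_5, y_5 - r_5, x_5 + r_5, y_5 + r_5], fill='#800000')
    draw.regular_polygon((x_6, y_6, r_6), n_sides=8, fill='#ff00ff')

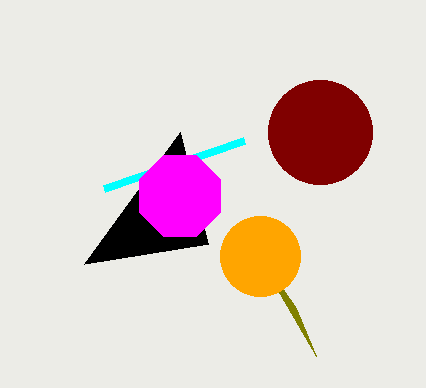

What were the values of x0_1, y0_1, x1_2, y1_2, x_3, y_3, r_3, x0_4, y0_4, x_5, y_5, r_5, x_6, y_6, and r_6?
x0_1 = 180, y0_1 = 132, x1_2 = 296, y1_2 = 308, x_3 = 260, y_3 = 256, r_3 = 40, x0_4 = 104, y0_4 = 188, x_5 = 320, y_5 = 132, r_5 = 52, x_6 = 180, y_6 = 196, r_6 = 44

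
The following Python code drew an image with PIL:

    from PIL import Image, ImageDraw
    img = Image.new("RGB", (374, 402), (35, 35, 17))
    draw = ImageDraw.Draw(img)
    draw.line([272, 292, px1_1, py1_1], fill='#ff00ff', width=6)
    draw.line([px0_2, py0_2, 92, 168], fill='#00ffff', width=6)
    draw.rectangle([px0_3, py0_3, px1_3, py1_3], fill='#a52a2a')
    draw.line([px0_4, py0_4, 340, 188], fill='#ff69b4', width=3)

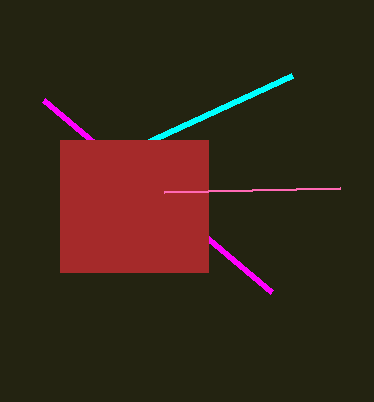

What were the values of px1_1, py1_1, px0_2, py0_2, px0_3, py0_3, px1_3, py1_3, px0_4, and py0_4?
px1_1 = 44, py1_1 = 100, px0_2 = 292, py0_2 = 76, px0_3 = 60, py0_3 = 140, px1_3 = 208, py1_3 = 272, px0_4 = 164, py0_4 = 192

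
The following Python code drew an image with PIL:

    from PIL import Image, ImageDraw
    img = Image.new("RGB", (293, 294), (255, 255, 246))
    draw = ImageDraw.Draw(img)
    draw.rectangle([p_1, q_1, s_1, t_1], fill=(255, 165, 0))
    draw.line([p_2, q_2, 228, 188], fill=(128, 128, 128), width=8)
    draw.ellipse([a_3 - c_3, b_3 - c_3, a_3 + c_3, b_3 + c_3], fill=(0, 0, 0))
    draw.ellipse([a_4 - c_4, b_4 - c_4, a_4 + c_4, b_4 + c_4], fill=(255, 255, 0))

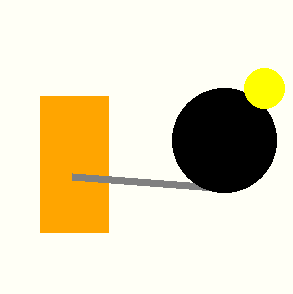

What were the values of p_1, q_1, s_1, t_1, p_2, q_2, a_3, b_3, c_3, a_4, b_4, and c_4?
p_1 = 40, q_1 = 96, s_1 = 108, t_1 = 232, p_2 = 72, q_2 = 176, a_3 = 224, b_3 = 140, c_3 = 52, a_4 = 264, b_4 = 88, c_4 = 20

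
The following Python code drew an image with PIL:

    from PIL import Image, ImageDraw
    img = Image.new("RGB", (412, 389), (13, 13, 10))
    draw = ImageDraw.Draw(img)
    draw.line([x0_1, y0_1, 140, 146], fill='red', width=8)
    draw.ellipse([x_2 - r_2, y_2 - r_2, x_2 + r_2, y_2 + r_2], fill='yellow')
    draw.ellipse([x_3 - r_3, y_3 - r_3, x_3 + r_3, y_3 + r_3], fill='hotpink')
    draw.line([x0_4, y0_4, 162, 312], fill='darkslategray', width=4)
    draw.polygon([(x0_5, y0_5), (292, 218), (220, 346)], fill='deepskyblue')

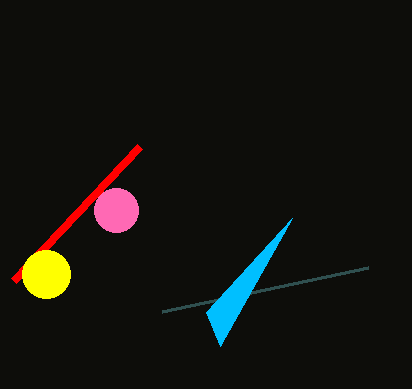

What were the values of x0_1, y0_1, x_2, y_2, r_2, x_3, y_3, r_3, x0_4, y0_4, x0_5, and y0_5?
x0_1 = 14, y0_1 = 280, x_2 = 46, y_2 = 274, r_2 = 24, x_3 = 116, y_3 = 210, r_3 = 22, x0_4 = 368, y0_4 = 268, x0_5 = 206, y0_5 = 312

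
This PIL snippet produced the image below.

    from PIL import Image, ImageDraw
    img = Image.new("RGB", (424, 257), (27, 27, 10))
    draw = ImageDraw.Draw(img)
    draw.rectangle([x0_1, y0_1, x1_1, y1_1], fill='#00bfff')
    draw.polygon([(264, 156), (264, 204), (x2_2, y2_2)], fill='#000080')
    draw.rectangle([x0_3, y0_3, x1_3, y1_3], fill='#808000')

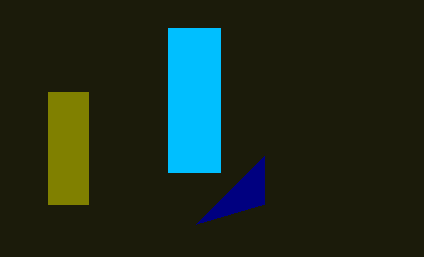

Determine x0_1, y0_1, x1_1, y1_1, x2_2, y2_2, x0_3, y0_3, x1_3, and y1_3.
x0_1 = 168, y0_1 = 28, x1_1 = 220, y1_1 = 172, x2_2 = 196, y2_2 = 224, x0_3 = 48, y0_3 = 92, x1_3 = 88, y1_3 = 204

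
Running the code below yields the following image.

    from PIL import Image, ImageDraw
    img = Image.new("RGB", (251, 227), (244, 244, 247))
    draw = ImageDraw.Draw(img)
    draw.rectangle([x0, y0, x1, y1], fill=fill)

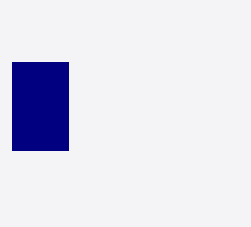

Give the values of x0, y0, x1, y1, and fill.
x0 = 12; y0 = 62; x1 = 68; y1 = 150; fill = 'navy'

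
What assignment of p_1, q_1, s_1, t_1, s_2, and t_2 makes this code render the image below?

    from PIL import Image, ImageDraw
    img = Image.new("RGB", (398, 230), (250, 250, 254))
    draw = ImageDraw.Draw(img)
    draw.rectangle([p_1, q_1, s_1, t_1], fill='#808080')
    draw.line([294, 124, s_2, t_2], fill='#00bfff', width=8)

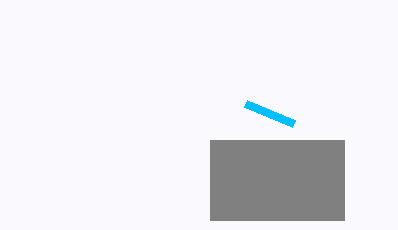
p_1 = 210; q_1 = 140; s_1 = 344; t_1 = 220; s_2 = 246; t_2 = 104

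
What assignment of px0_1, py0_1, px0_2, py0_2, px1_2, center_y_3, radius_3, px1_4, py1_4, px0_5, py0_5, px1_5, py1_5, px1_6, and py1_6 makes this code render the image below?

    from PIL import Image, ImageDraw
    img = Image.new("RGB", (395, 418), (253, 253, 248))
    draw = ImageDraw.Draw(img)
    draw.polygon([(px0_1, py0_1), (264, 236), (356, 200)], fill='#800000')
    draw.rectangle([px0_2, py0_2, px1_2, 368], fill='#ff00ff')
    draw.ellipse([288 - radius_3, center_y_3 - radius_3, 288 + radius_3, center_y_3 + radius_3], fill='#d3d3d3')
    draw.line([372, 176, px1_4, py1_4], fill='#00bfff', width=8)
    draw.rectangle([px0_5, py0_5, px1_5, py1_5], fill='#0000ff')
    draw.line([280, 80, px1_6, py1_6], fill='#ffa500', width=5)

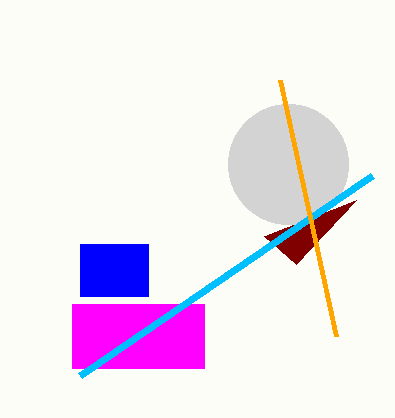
px0_1 = 296; py0_1 = 264; px0_2 = 72; py0_2 = 304; px1_2 = 204; center_y_3 = 164; radius_3 = 60; px1_4 = 80; py1_4 = 376; px0_5 = 80; py0_5 = 244; px1_5 = 148; py1_5 = 296; px1_6 = 336; py1_6 = 336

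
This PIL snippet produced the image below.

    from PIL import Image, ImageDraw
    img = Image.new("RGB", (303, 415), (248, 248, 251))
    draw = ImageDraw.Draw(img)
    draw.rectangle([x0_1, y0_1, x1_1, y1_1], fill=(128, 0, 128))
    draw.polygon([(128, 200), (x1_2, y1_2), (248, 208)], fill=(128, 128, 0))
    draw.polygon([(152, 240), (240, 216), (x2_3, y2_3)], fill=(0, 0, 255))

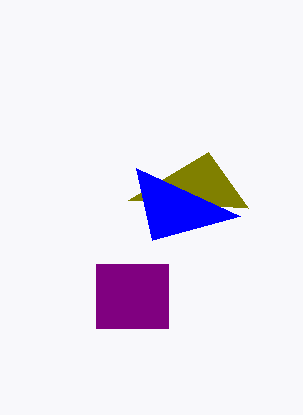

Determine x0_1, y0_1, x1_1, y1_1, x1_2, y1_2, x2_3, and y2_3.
x0_1 = 96, y0_1 = 264, x1_1 = 168, y1_1 = 328, x1_2 = 208, y1_2 = 152, x2_3 = 136, y2_3 = 168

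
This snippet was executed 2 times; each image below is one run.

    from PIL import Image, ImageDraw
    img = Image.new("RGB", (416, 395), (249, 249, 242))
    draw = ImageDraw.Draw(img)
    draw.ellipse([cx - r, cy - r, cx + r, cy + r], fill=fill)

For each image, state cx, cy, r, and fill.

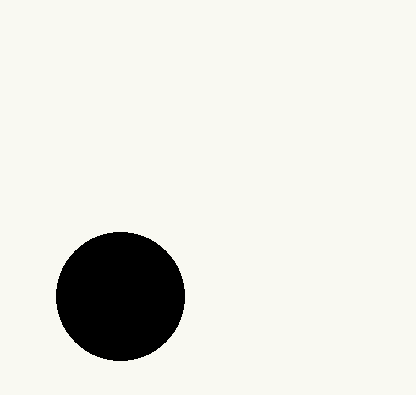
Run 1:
cx = 120
cy = 296
r = 64
fill = 'black'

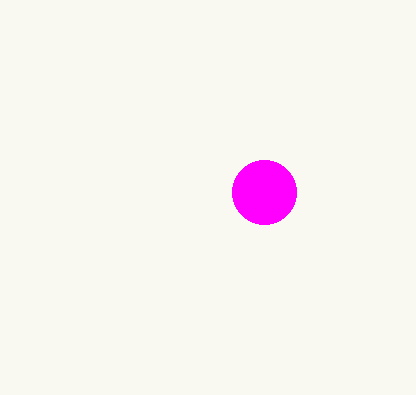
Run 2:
cx = 264, cy = 192, r = 32, fill = 'magenta'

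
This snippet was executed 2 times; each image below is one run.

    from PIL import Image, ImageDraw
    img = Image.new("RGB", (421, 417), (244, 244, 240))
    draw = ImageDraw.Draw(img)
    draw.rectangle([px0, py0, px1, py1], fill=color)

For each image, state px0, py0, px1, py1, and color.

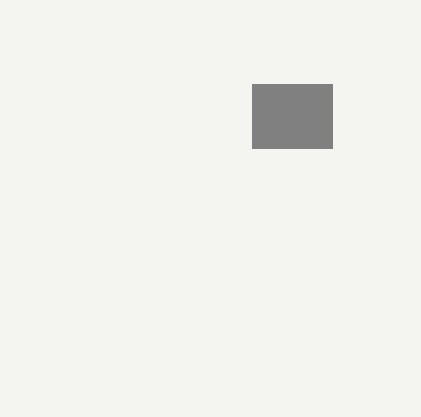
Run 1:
px0 = 252
py0 = 84
px1 = 332
py1 = 148
color = 'gray'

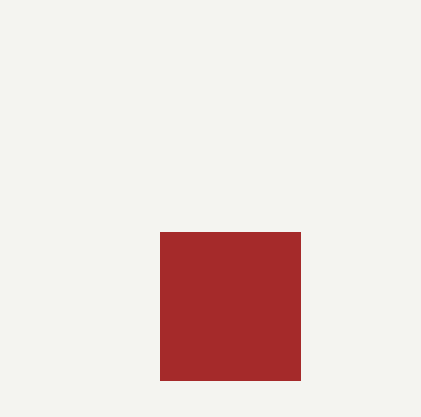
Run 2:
px0 = 160; py0 = 232; px1 = 300; py1 = 380; color = 'brown'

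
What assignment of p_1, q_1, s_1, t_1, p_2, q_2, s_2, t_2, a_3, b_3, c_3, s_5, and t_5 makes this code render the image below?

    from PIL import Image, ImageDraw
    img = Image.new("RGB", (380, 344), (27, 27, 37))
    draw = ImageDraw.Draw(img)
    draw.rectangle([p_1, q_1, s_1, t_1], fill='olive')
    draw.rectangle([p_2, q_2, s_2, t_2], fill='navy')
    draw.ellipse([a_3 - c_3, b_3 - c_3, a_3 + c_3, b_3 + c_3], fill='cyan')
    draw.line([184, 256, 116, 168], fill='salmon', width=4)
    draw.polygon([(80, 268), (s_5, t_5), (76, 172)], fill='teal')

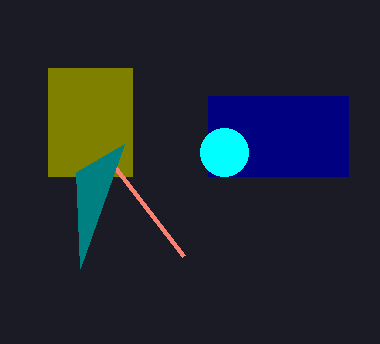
p_1 = 48, q_1 = 68, s_1 = 132, t_1 = 176, p_2 = 208, q_2 = 96, s_2 = 348, t_2 = 176, a_3 = 224, b_3 = 152, c_3 = 24, s_5 = 124, t_5 = 144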